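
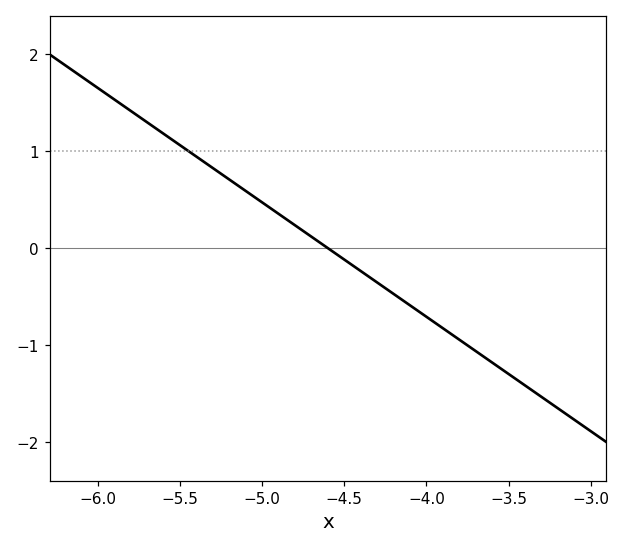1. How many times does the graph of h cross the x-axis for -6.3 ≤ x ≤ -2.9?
1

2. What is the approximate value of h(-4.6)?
0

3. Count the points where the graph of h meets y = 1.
1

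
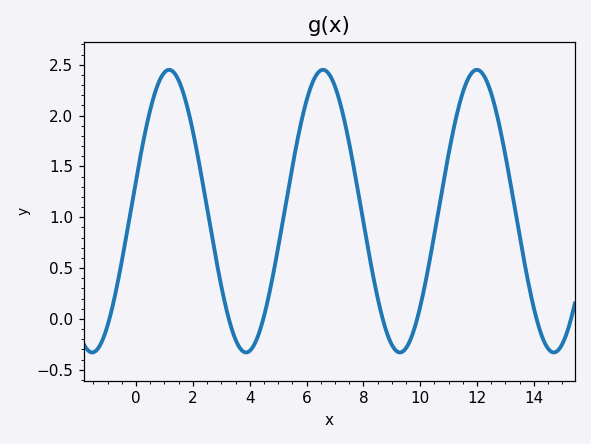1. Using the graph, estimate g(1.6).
2.3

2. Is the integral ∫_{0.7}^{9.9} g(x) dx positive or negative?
positive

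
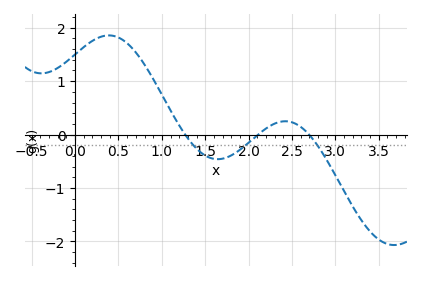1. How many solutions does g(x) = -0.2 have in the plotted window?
3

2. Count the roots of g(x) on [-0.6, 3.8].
3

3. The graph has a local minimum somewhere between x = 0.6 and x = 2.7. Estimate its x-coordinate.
1.64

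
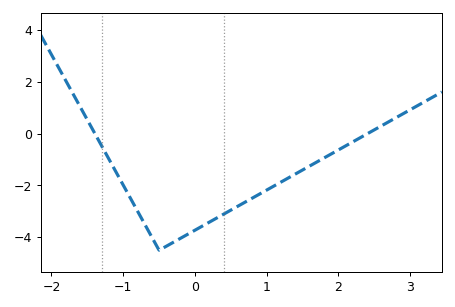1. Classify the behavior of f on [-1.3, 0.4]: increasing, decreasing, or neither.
neither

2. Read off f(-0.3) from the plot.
-4.2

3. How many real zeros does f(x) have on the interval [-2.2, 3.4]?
2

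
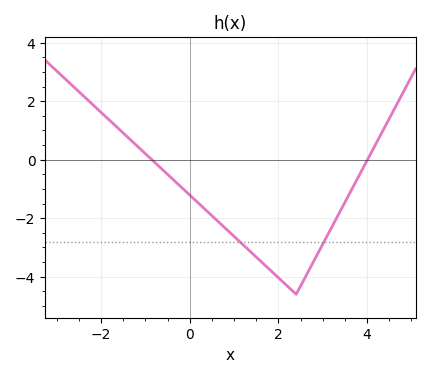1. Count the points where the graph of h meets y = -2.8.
2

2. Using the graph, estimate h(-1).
0.2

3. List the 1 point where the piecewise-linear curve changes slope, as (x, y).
(2.4, -4.6)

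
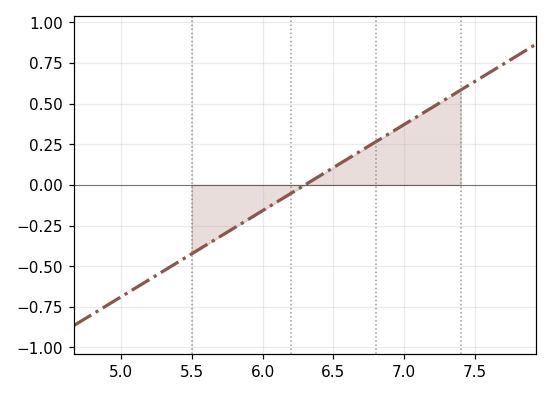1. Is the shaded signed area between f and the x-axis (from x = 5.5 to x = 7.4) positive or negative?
positive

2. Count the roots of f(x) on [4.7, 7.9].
1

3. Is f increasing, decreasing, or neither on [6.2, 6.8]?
increasing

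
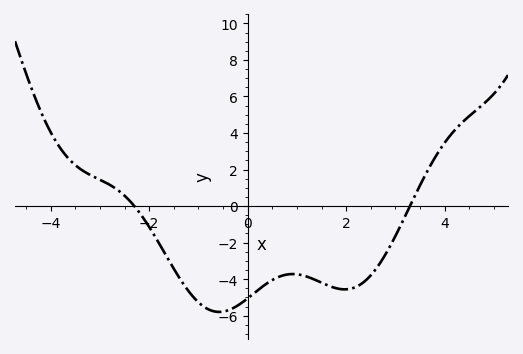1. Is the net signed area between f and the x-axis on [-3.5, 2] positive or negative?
negative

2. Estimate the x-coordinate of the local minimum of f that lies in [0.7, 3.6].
2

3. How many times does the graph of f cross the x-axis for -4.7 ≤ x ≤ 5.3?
2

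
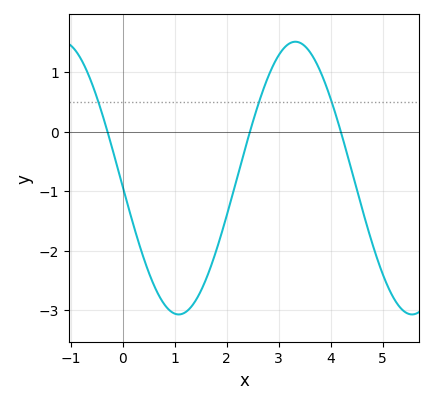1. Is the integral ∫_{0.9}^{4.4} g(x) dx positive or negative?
negative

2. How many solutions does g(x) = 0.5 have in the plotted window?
3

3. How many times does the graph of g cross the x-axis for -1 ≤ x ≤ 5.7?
3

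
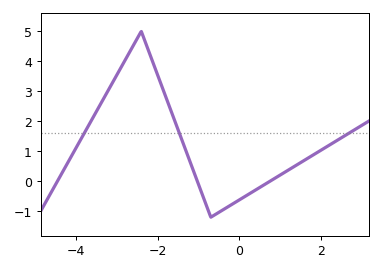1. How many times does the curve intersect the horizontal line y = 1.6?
3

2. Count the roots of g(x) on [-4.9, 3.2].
3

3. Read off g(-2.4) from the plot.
5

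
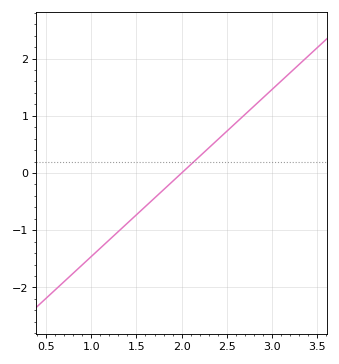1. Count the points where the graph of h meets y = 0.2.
1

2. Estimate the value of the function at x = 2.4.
0.584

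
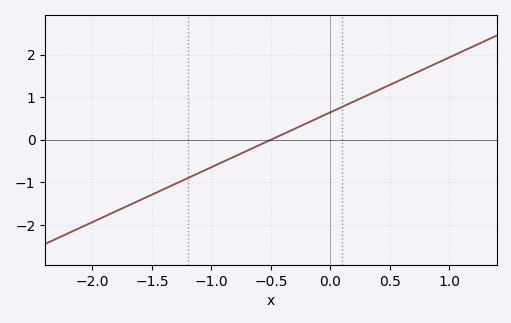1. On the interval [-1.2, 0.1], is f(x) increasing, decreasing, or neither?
increasing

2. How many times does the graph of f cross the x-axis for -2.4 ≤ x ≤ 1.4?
1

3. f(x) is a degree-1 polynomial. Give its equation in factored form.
y = 1.29(x + 0.5)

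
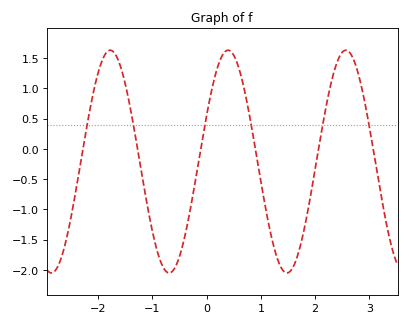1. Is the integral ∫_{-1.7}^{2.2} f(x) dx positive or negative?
negative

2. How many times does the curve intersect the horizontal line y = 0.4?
6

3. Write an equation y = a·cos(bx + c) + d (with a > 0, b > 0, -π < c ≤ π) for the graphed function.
y = 1.84cos(2.89x - 1.14) - 0.21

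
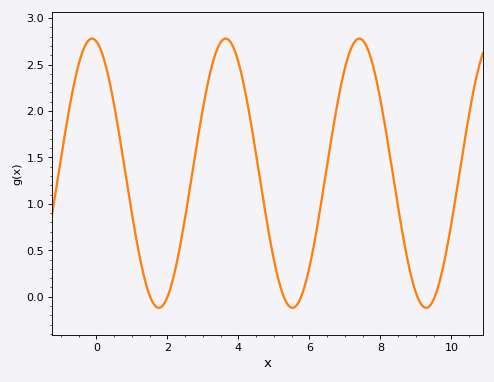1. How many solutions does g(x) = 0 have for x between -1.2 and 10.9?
6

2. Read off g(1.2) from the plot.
0.45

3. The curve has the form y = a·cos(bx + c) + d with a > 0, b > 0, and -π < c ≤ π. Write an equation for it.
y = 1.45cos(1.7x + 0.2) + 1.33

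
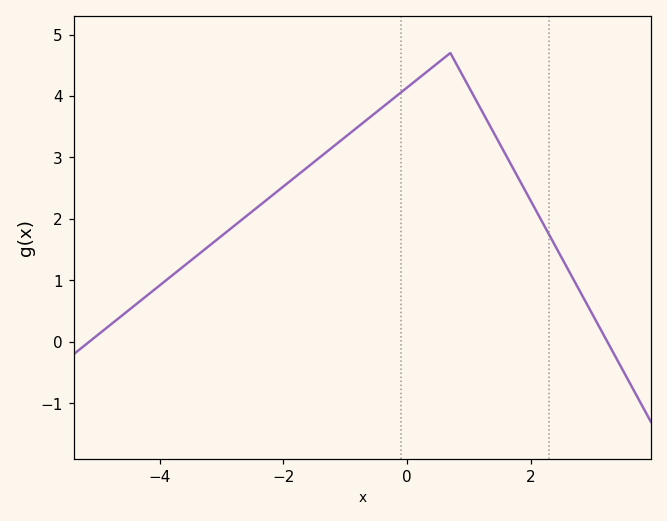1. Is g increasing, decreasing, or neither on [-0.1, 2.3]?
neither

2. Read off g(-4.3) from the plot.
0.676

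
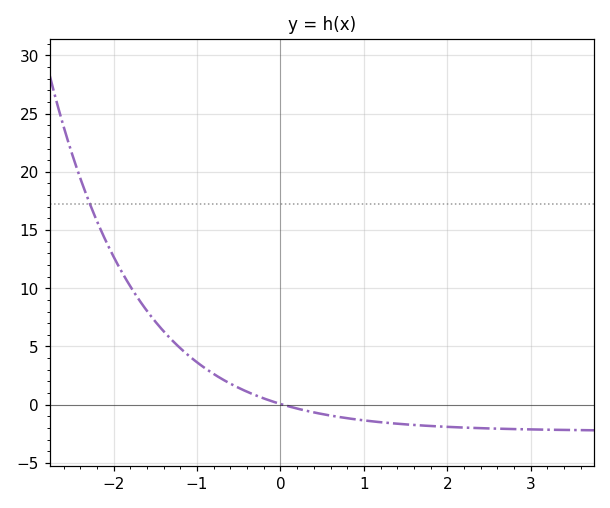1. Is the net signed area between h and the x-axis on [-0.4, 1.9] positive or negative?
negative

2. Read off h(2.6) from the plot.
-2.06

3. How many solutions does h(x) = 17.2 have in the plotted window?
1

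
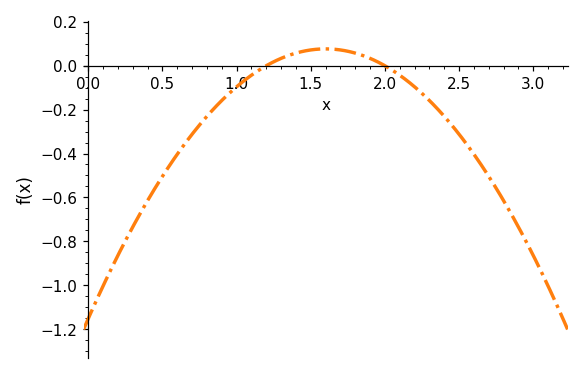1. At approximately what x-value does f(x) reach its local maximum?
1.6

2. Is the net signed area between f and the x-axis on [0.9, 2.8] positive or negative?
negative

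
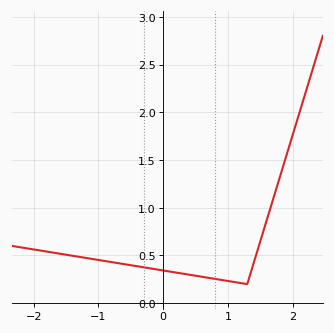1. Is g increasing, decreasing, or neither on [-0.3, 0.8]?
decreasing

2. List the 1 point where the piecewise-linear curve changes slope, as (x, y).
(1.3, 0.2)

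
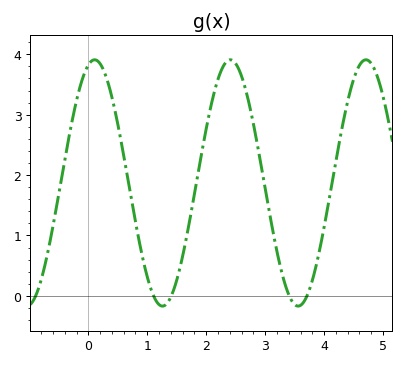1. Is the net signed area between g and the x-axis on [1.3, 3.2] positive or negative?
positive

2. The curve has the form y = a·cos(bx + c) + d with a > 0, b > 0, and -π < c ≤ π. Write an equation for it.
y = 2.04cos(2.73x - 0.292) + 1.87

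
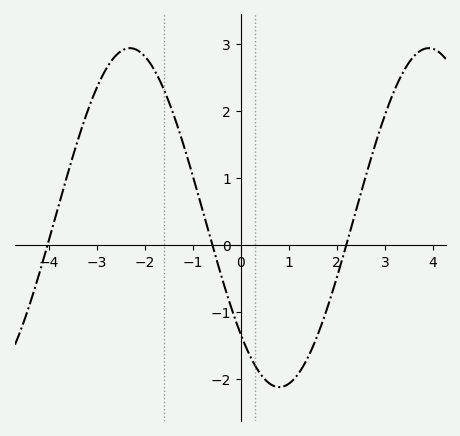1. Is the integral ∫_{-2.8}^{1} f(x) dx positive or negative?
positive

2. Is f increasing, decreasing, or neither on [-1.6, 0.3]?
decreasing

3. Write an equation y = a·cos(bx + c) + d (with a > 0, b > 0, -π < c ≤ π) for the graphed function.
y = 2.53cos(1x + 2.3) + 0.41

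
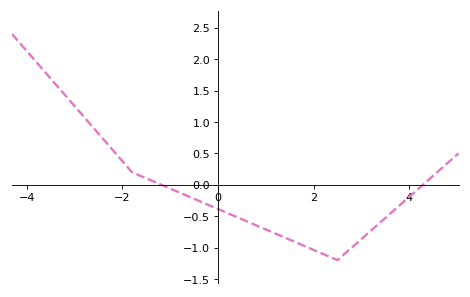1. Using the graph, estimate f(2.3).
-1.15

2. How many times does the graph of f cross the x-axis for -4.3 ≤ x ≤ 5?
2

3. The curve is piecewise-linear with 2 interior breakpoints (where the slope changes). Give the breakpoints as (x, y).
(-1.8, 0.2); (2.5, -1.2)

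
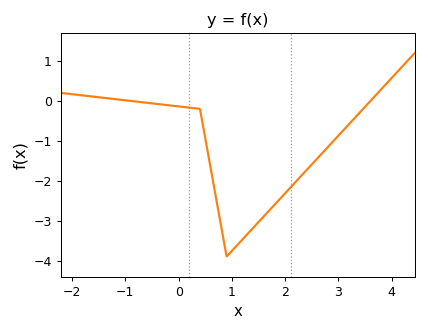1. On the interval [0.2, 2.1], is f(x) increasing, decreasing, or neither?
neither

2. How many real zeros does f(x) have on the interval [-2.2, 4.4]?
2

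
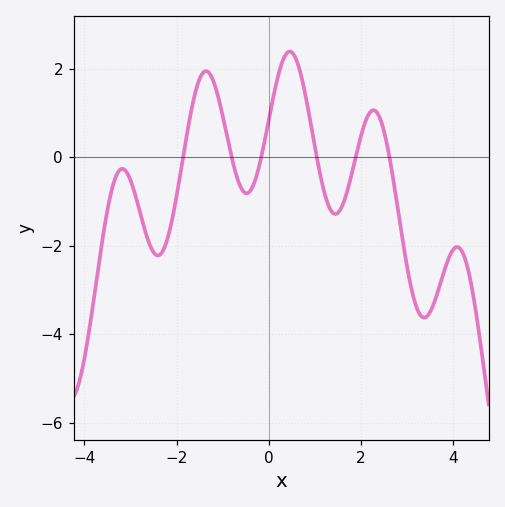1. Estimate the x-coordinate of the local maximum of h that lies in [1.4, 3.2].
2.2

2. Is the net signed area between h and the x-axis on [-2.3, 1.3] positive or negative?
positive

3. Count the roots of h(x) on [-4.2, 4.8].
6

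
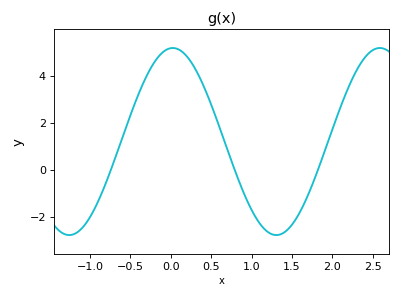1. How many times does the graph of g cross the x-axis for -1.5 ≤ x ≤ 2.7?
3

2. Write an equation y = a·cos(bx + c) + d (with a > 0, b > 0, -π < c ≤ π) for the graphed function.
y = 3.98cos(2.5x - 0.06) + 1.2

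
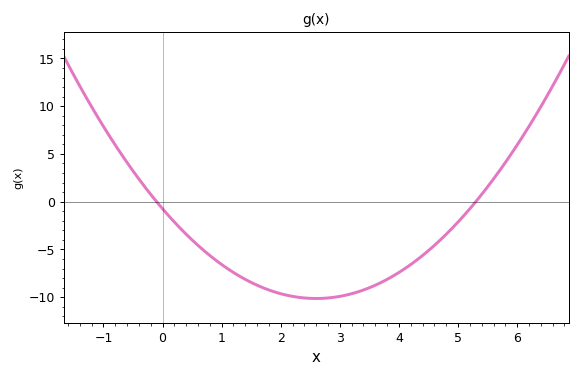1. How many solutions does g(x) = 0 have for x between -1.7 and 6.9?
2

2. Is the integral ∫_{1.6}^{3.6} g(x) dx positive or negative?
negative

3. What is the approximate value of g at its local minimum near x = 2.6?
-10.1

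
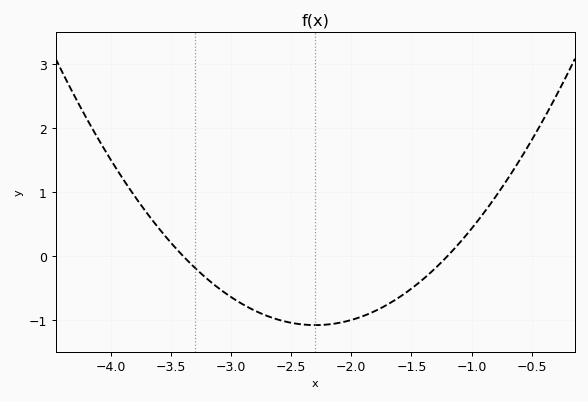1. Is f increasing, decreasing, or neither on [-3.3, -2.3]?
decreasing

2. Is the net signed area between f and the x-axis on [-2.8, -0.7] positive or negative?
negative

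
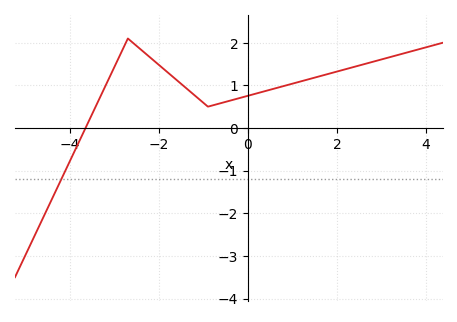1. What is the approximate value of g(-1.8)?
1.3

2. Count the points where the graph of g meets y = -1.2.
1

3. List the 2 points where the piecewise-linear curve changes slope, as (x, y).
(-2.7, 2.1); (-0.9, 0.5)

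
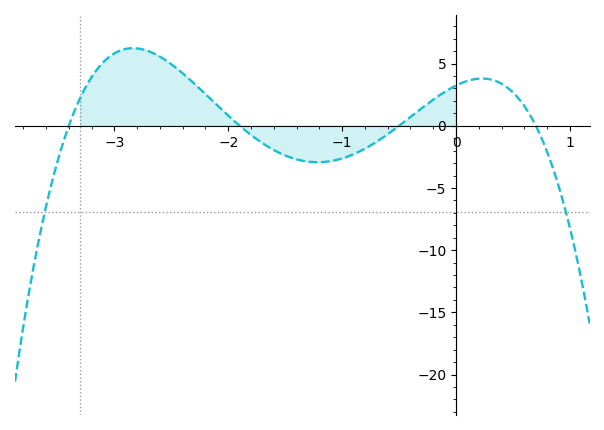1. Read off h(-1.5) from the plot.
-2.5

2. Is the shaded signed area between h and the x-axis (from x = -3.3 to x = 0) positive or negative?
positive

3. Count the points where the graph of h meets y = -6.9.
2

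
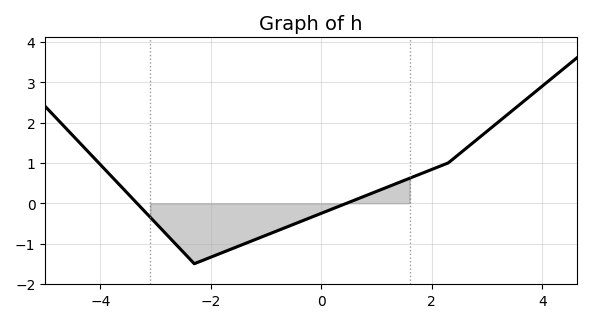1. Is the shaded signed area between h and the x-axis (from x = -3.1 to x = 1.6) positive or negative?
negative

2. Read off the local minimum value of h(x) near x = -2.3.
-1.5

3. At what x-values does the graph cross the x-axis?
-3.4, 0.4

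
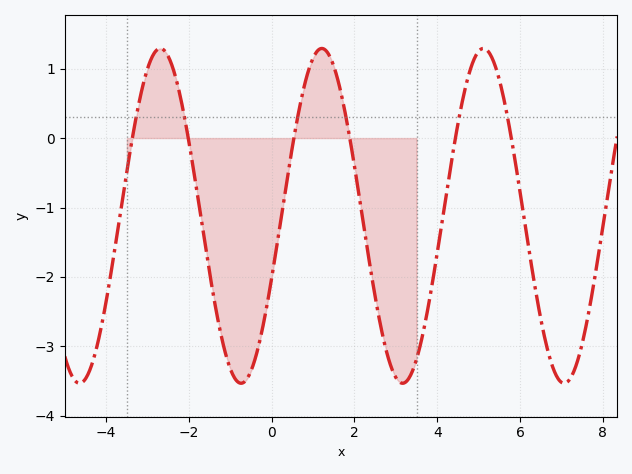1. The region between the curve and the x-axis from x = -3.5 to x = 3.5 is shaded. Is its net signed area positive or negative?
negative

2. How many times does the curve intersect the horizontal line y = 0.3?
6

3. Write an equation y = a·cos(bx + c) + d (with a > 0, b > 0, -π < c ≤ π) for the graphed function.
y = 2.41cos(1.61x - 1.95) - 1.12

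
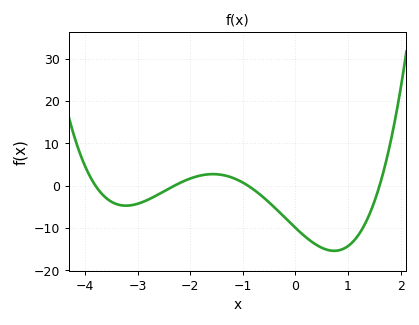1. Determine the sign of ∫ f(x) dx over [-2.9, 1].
negative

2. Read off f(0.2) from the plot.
-12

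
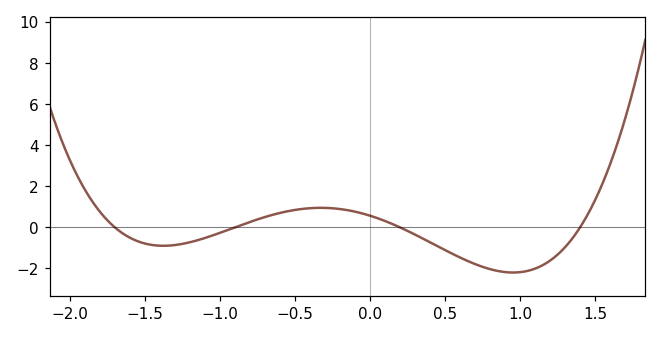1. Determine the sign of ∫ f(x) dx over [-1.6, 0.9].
negative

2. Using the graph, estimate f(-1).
-0.268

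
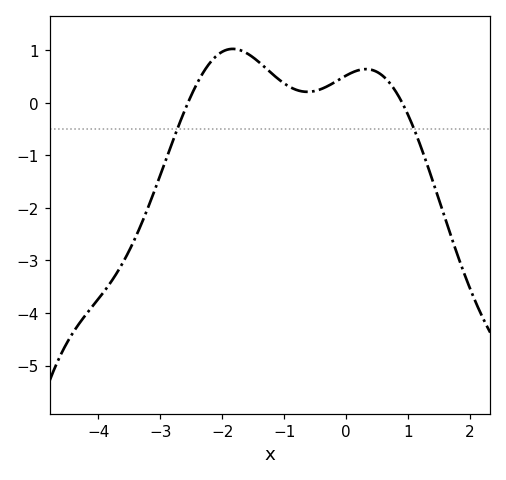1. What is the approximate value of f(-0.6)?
0.208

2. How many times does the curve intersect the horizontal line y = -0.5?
2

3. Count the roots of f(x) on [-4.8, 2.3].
2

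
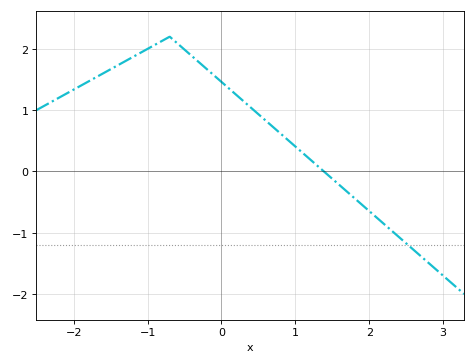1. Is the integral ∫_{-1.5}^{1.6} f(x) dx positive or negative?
positive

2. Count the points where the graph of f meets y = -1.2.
1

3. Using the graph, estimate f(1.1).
0.3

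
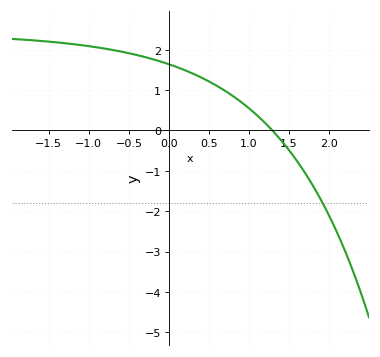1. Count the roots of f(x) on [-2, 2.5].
1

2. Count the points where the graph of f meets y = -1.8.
1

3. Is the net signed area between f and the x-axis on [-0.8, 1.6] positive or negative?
positive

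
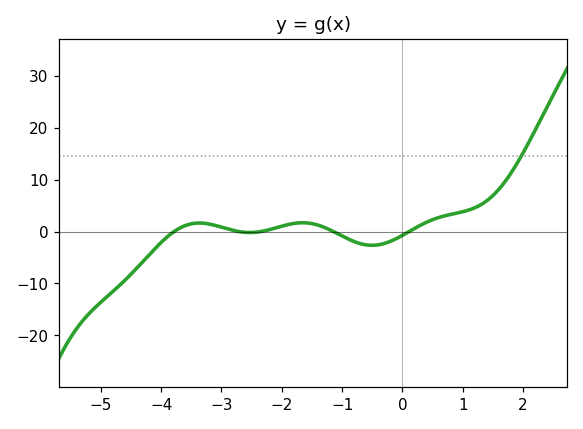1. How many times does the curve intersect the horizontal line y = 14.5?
1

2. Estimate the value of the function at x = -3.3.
2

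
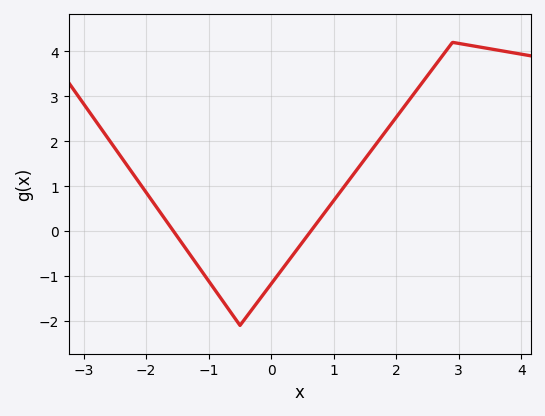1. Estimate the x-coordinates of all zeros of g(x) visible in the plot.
-1.57, 0.633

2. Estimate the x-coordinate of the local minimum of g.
-0.5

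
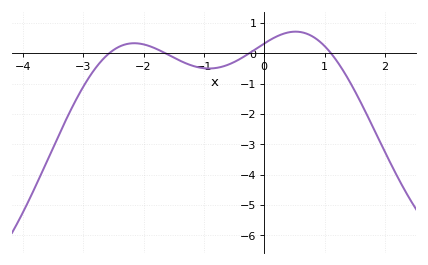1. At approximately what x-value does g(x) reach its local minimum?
-0.9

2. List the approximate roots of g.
-2.6, -1.6, -0.2, 1.1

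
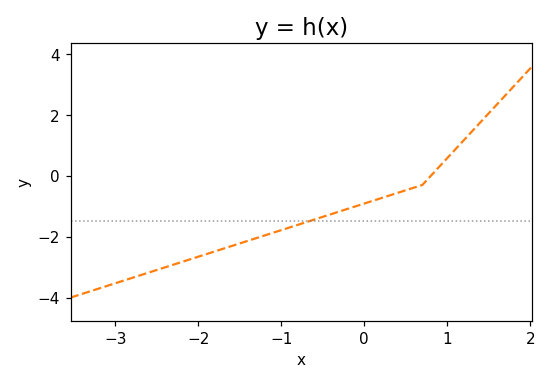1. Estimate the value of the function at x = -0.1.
-0.999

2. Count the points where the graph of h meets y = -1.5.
1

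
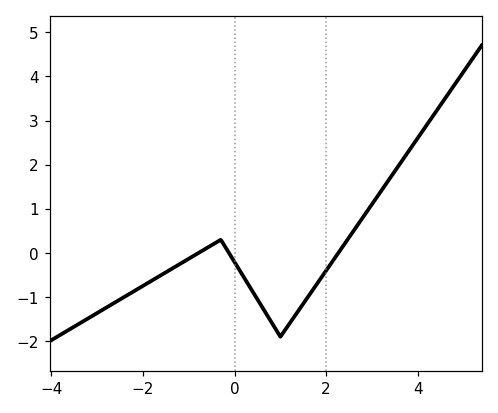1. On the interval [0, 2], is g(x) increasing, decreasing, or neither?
neither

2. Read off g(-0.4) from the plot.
0.2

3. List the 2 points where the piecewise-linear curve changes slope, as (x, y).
(-0.3, 0.3); (1, -1.9)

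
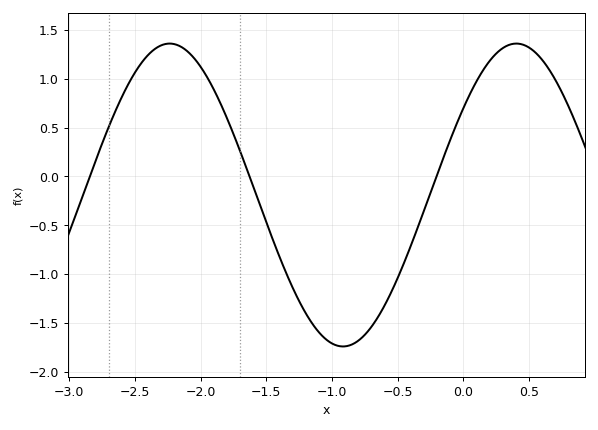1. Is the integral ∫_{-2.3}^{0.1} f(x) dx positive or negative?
negative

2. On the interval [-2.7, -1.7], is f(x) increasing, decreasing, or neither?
neither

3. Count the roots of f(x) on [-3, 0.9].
3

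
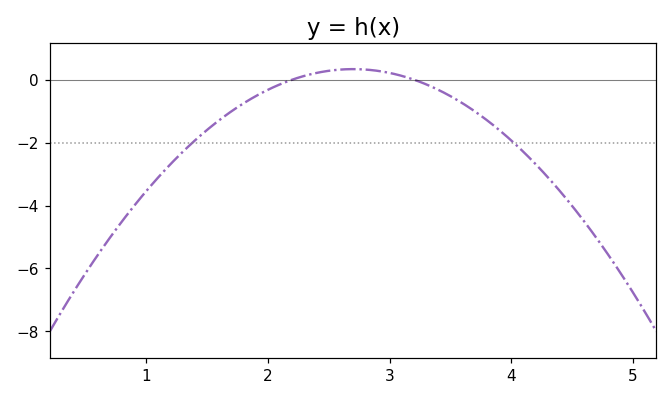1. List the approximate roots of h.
2.2, 3.2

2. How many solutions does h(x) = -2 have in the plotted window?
2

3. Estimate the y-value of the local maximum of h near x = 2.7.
0.4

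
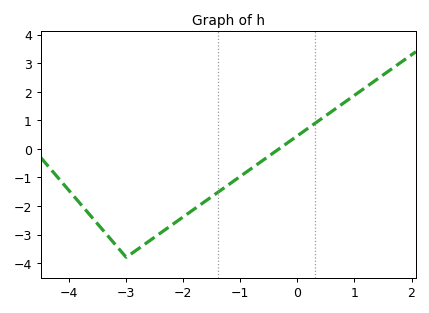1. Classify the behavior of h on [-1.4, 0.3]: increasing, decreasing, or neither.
increasing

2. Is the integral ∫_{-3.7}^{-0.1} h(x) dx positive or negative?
negative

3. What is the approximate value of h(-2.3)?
-2.81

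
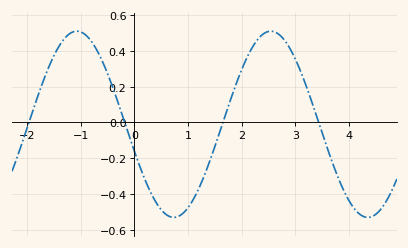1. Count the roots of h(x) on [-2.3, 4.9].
4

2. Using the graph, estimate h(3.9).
-0.38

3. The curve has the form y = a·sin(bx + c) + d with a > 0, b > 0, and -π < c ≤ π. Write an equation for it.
y = 0.52sin(1.7x - 2.9) - 0.01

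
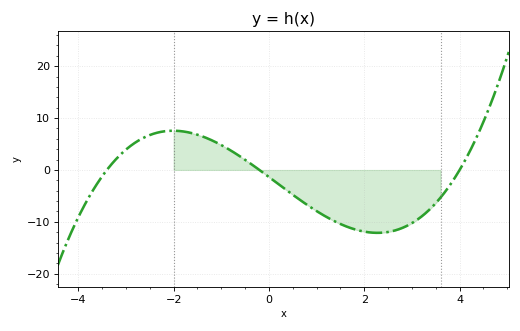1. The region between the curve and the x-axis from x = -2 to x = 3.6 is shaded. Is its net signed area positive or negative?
negative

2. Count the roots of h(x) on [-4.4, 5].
3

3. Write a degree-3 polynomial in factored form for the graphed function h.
y = 0.5(x + 3.4)(x + 0.2)(x - 4)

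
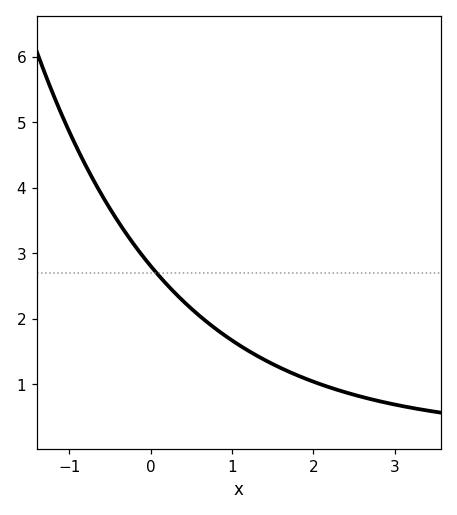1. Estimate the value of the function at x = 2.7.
0.778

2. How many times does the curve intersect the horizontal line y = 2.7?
1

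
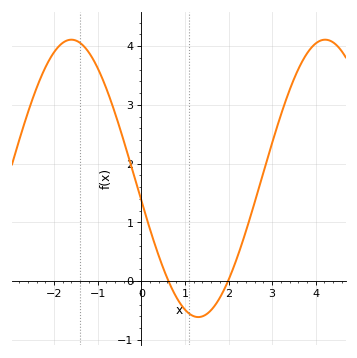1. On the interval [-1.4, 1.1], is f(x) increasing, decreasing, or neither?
decreasing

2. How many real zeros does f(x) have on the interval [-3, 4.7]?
2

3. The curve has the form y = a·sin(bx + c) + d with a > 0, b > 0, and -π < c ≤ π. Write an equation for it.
y = 2.36sin(1.08x - 2.98) + 1.75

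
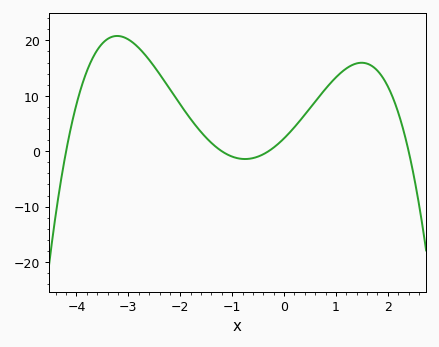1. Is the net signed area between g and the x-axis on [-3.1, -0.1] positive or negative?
positive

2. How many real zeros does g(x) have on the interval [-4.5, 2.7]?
4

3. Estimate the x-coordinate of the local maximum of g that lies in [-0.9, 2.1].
1.49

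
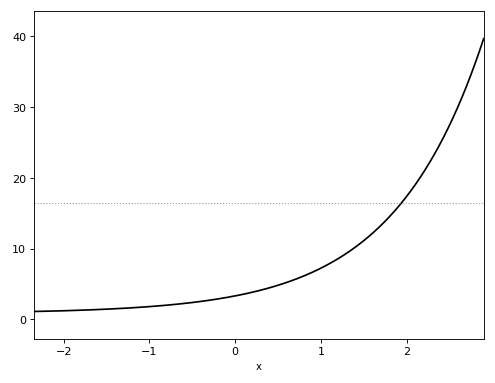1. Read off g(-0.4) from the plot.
2.55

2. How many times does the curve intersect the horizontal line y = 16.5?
1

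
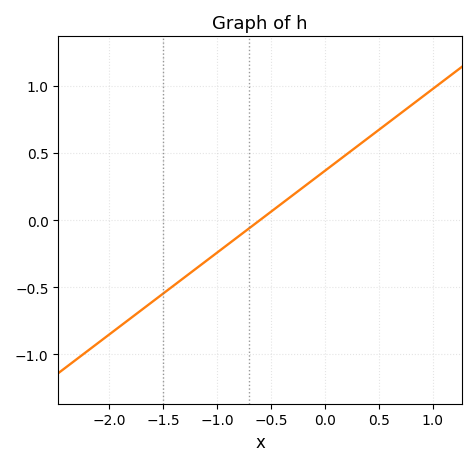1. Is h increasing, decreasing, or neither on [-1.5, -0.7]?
increasing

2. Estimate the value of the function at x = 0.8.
0.854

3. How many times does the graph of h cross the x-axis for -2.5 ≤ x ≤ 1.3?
1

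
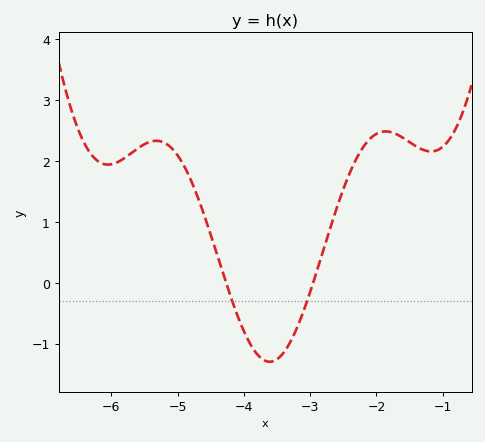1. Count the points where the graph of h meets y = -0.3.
2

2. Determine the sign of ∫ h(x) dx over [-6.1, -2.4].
positive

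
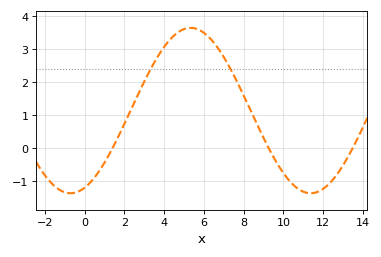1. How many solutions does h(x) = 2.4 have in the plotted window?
2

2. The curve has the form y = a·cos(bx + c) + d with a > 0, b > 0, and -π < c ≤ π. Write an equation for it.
y = 2.51cos(0.52x - 2.8) + 1.14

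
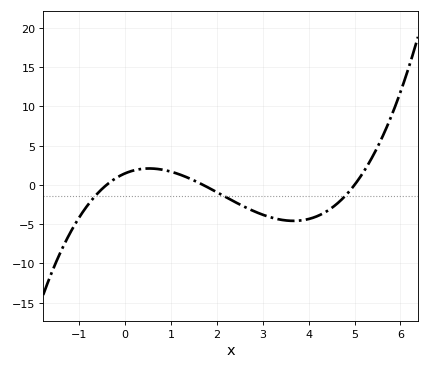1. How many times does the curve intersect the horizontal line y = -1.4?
3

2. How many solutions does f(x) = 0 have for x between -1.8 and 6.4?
3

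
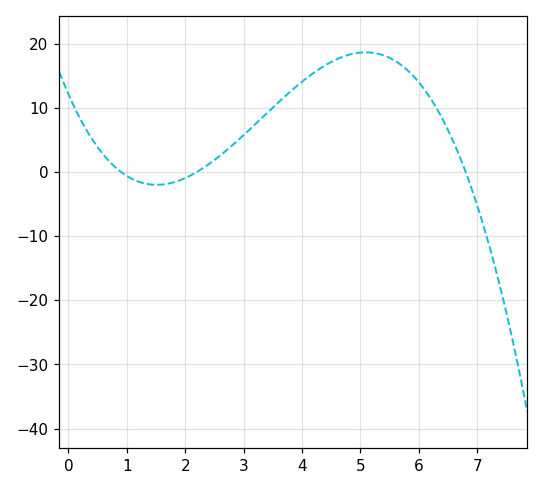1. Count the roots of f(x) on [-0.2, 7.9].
3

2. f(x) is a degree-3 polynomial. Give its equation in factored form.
y = -0.9(x - 0.9)(x - 2.2)(x - 6.8)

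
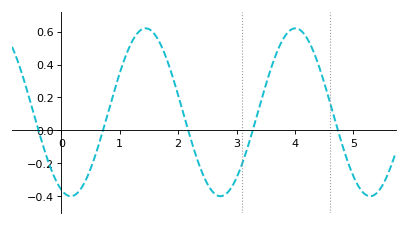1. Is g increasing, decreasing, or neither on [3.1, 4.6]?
neither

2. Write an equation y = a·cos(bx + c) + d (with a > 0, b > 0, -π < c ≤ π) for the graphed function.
y = 0.51cos(2.45x + 2.75) + 0.11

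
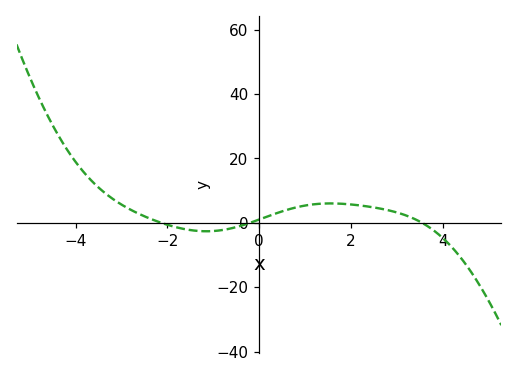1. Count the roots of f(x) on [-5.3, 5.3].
3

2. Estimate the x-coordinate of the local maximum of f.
1.55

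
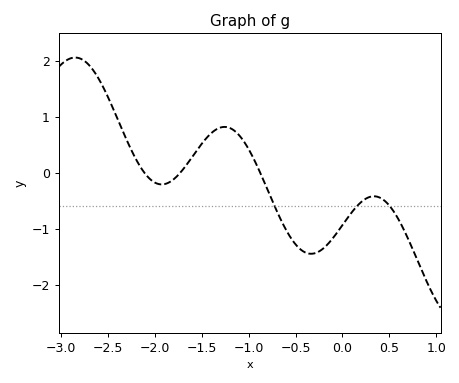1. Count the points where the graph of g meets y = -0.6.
3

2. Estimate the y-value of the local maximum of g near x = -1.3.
0.819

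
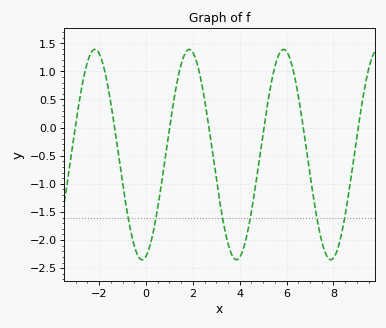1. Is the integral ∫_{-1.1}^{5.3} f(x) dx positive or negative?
negative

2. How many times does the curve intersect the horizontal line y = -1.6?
6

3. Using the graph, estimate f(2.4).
0.75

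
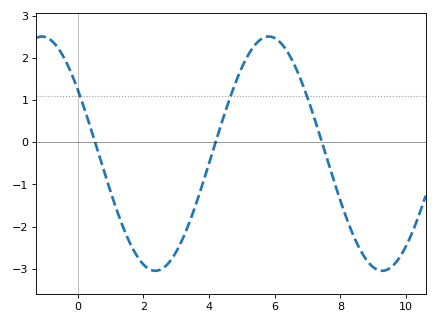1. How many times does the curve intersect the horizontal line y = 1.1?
3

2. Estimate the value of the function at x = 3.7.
-1.2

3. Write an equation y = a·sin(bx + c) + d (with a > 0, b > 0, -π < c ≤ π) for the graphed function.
y = 2.78sin(0.91x + 2.6) - 0.27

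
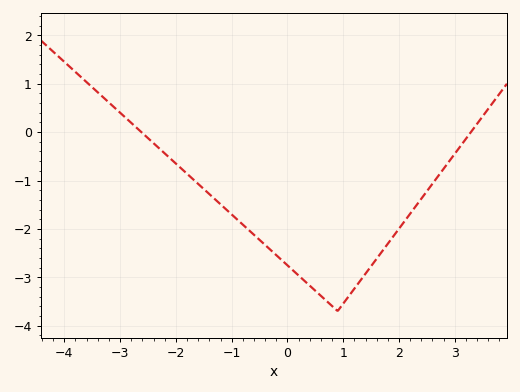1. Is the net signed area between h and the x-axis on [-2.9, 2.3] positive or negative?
negative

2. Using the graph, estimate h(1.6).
-2.6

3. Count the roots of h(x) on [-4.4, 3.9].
2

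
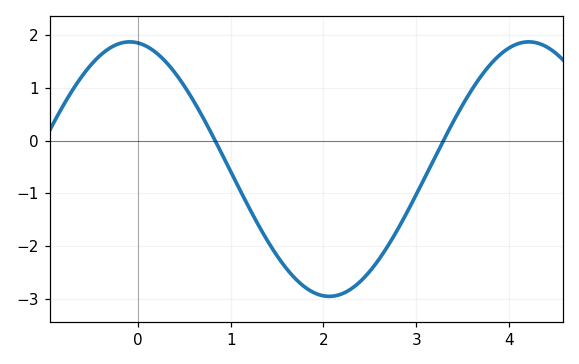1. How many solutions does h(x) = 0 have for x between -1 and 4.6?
2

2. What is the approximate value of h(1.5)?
-2.2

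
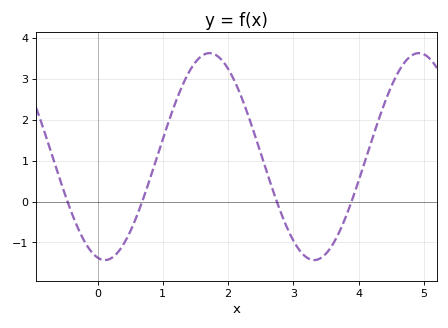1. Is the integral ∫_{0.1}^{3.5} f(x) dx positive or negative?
positive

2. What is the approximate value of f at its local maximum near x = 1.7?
3.63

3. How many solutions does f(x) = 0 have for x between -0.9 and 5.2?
4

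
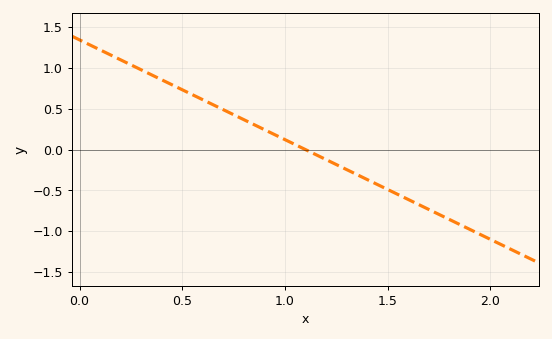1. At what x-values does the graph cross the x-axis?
1.1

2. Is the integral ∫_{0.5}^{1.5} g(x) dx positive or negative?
positive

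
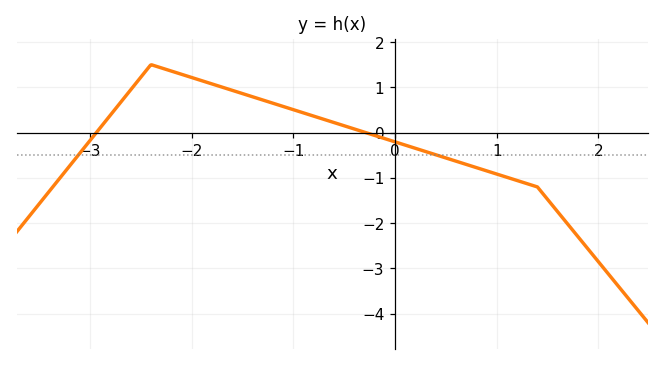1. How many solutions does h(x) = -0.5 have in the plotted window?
2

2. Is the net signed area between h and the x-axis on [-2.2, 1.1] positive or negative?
positive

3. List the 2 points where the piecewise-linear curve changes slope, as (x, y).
(-2.4, 1.5); (1.4, -1.2)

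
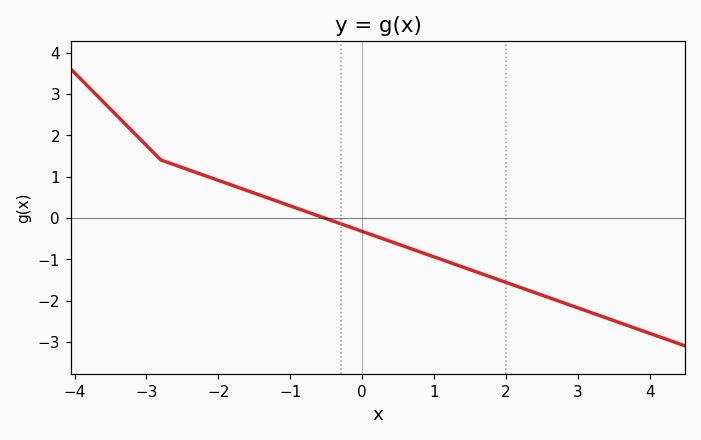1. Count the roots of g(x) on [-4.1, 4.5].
1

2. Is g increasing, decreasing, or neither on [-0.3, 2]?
decreasing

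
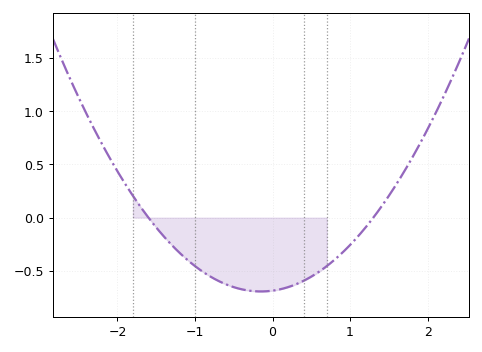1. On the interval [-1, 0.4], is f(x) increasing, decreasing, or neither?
neither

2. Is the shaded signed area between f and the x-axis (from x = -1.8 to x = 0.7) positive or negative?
negative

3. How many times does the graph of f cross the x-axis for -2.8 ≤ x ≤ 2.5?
2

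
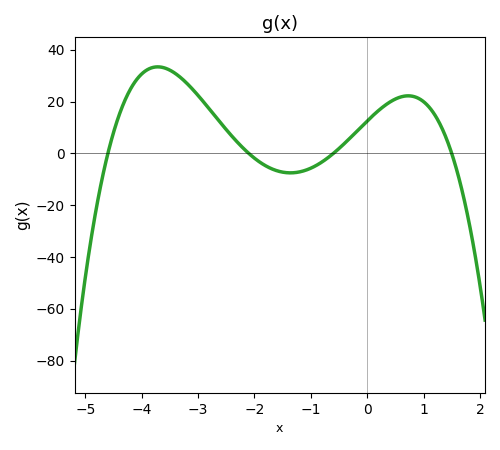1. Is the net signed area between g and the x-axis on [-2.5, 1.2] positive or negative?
positive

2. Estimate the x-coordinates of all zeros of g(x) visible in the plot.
-4.6, -2.1, -0.6, 1.5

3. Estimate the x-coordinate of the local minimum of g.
-1.36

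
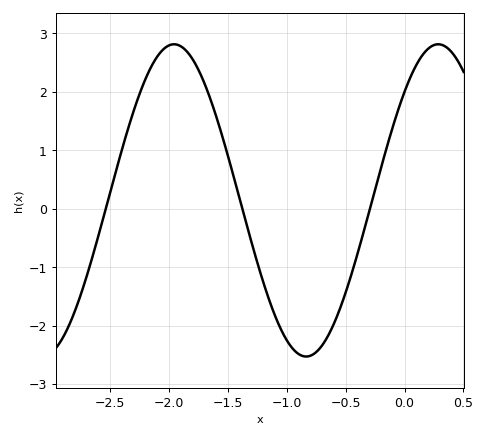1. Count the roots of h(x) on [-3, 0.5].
3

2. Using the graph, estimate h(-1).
-2.3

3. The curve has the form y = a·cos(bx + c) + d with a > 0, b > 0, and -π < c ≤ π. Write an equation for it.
y = 2.67cos(2.8x - 0.8) + 0.14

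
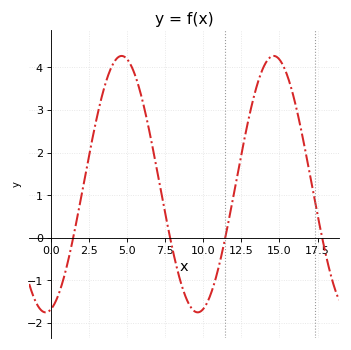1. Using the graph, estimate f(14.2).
4.2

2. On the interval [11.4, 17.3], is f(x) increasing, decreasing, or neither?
neither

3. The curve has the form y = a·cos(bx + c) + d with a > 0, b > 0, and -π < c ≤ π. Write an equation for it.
y = 3.01cos(0.63x - 2.9) + 1.26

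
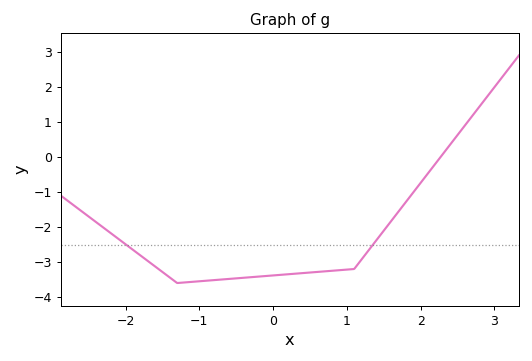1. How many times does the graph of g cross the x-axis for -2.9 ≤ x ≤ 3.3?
1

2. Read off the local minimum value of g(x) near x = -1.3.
-3.6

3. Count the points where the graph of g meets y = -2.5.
2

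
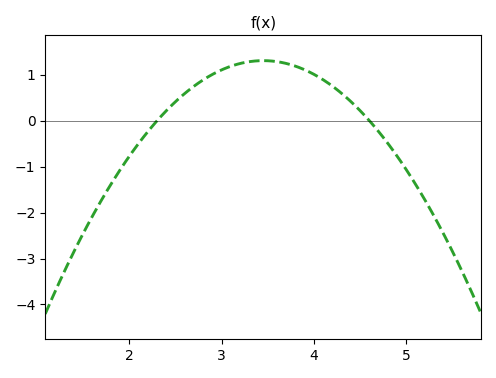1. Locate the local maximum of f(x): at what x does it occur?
3.45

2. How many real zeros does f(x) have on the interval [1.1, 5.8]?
2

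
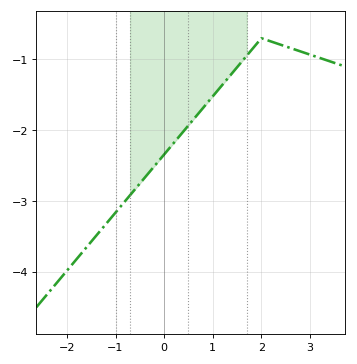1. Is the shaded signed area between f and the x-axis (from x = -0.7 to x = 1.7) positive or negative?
negative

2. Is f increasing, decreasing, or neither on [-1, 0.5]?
increasing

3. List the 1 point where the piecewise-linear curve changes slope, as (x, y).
(2, -0.7)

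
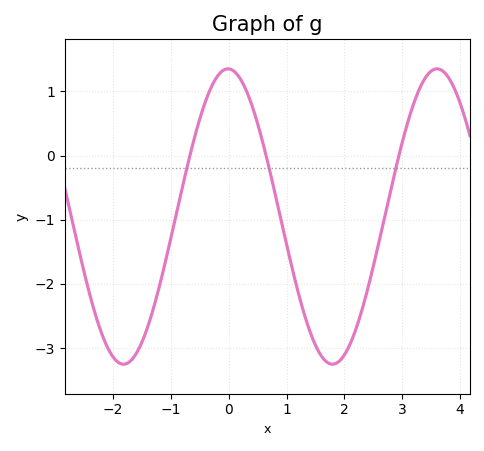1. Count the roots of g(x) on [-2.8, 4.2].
3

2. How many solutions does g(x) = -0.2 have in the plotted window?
3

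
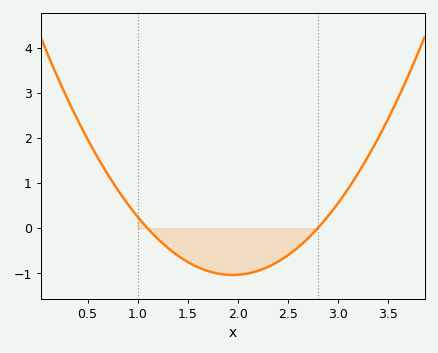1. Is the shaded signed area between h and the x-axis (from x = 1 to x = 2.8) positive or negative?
negative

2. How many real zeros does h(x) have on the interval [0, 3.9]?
2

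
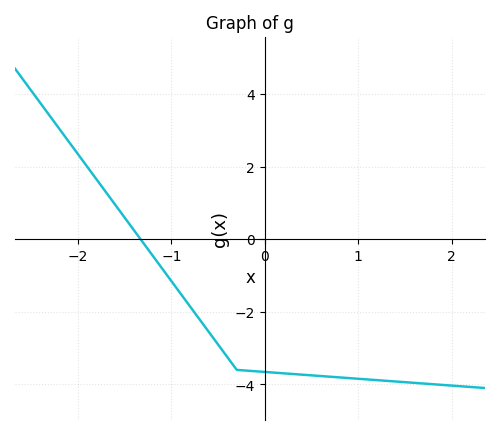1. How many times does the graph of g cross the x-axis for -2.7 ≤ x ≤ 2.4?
1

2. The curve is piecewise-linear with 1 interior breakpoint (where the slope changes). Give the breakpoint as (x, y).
(-0.3, -3.6)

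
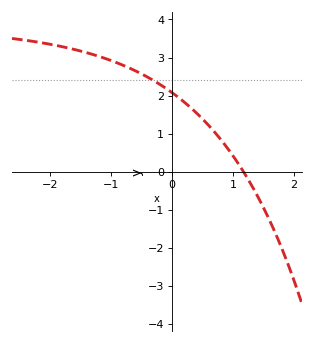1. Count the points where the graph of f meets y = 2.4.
1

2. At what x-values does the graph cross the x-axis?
1.2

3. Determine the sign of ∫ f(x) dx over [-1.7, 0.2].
positive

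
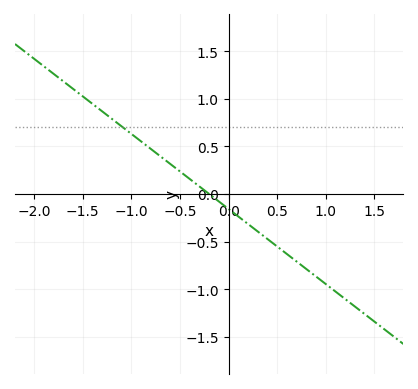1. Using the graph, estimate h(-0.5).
0.25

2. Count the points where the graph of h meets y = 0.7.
1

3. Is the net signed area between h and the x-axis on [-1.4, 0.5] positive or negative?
positive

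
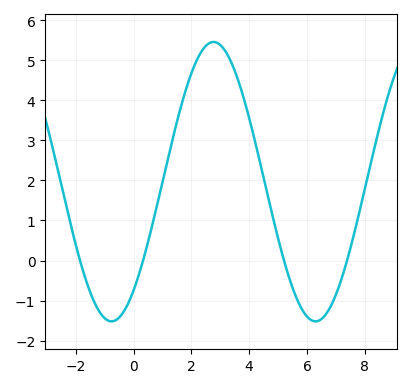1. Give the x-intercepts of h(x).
-1.85, 0.328, 5.21, 7.39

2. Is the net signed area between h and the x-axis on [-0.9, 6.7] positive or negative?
positive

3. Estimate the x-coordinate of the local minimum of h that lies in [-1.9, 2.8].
-0.761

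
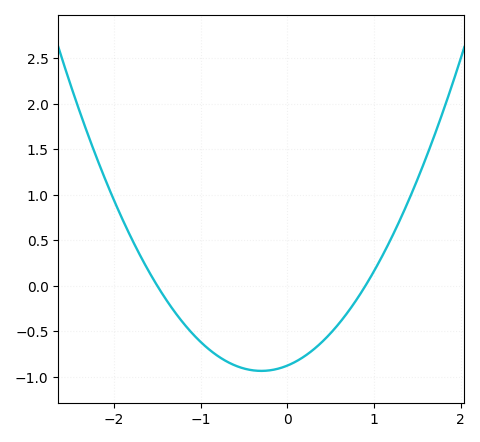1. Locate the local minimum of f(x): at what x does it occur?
-0.3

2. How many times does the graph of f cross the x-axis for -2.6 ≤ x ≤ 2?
2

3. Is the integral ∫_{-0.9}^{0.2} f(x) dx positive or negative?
negative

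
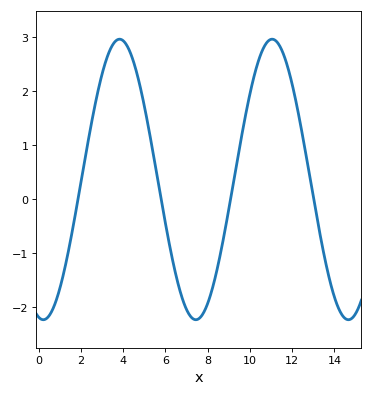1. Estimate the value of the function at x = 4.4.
2.6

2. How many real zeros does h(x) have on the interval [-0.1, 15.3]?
4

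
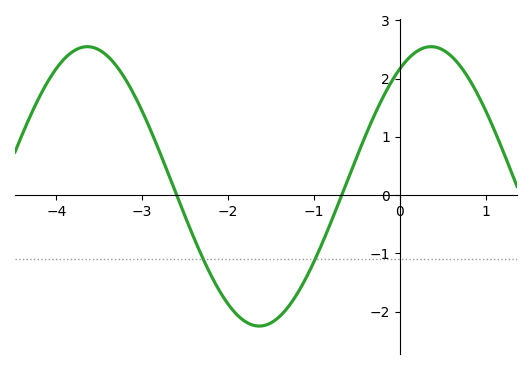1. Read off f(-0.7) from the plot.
-0.1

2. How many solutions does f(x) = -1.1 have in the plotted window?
2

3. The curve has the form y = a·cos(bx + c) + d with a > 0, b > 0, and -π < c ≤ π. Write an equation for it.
y = 2.4cos(1.6x - 0.57) + 0.15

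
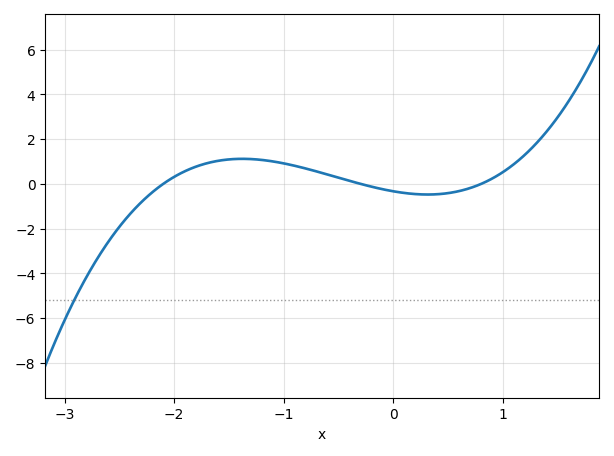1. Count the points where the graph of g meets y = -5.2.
1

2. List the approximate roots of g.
-2.1, -0.3, 0.8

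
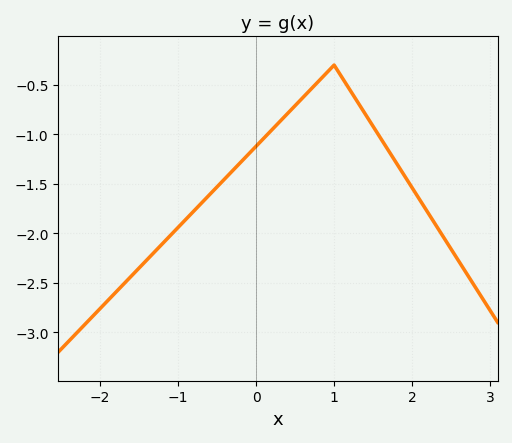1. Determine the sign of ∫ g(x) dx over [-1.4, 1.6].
negative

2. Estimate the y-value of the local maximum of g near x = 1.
-0.301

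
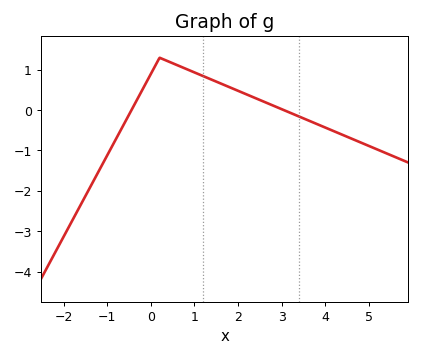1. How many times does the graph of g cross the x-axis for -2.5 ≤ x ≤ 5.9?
2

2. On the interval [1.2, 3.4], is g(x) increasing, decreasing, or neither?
decreasing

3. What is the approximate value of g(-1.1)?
-1.3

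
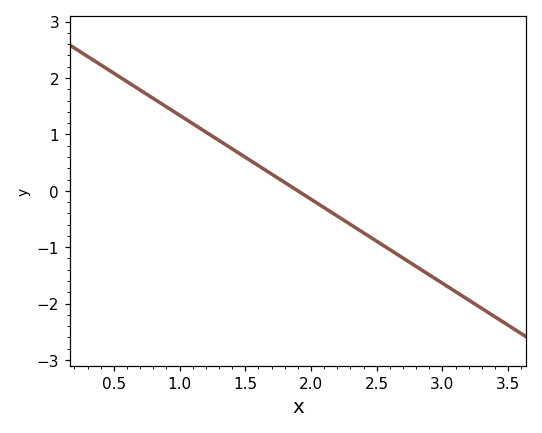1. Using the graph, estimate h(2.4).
-0.745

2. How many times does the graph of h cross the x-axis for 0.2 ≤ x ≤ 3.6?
1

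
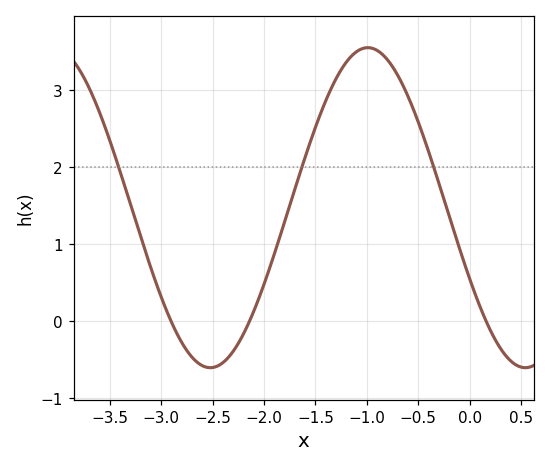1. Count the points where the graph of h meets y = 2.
3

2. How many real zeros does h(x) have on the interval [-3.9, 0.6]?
3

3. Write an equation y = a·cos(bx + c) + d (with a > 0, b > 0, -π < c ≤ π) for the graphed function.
y = 2.08cos(2x + 2) + 1.47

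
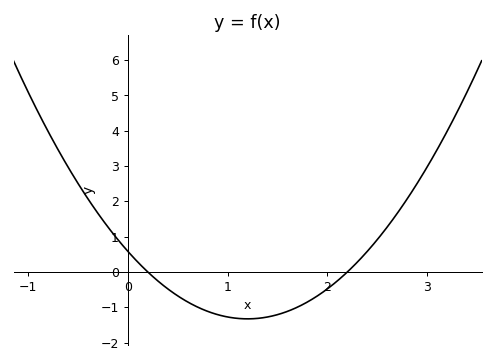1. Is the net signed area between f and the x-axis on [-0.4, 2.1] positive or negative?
negative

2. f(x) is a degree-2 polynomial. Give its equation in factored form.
y = 1.33(x - 0.2)(x - 2.2)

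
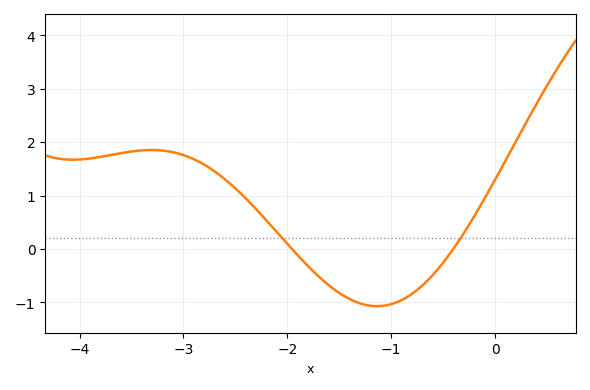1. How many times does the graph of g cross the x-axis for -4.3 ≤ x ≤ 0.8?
2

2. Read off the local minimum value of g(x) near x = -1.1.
-1.07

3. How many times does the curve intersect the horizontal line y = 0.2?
2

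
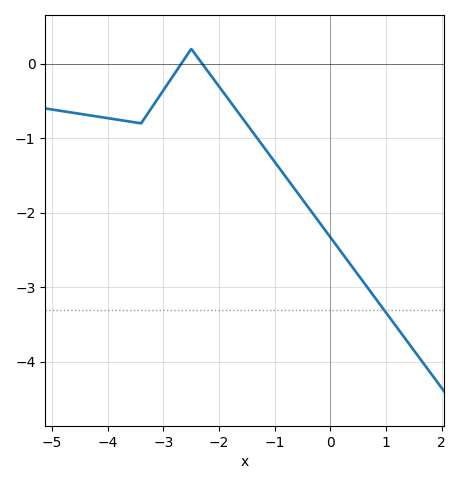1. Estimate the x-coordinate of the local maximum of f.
-2.5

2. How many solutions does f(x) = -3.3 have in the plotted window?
1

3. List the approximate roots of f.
-2.7, -2.3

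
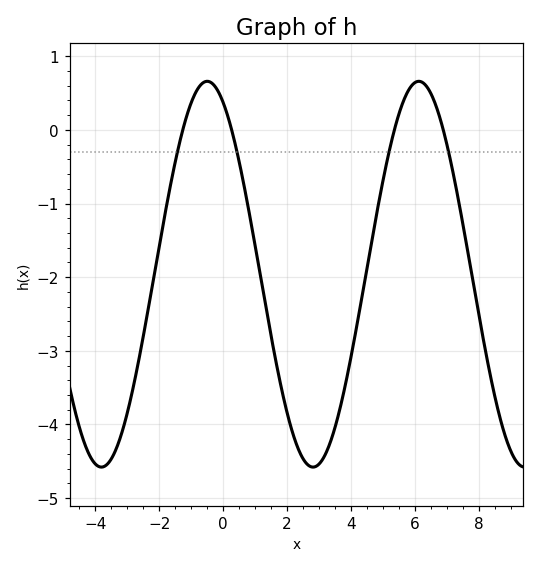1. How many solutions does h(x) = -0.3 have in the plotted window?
4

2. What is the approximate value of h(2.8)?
-4.6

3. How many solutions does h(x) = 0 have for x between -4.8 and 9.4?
4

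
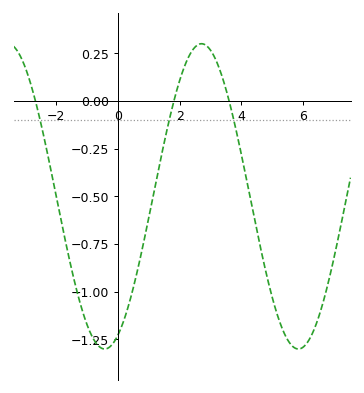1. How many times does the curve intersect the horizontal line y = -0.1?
3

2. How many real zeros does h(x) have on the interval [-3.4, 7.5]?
3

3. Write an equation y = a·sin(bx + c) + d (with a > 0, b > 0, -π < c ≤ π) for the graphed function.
y = 0.8sin(1x - 1.14) - 0.5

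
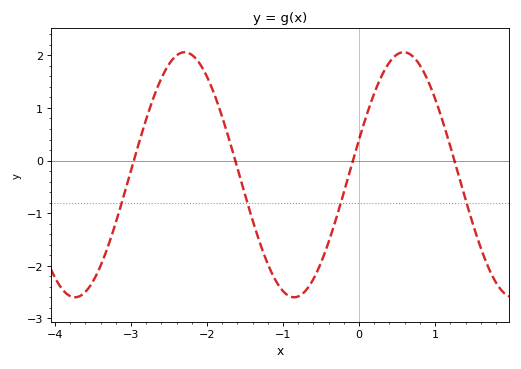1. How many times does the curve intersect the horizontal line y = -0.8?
4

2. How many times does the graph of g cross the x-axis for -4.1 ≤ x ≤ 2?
4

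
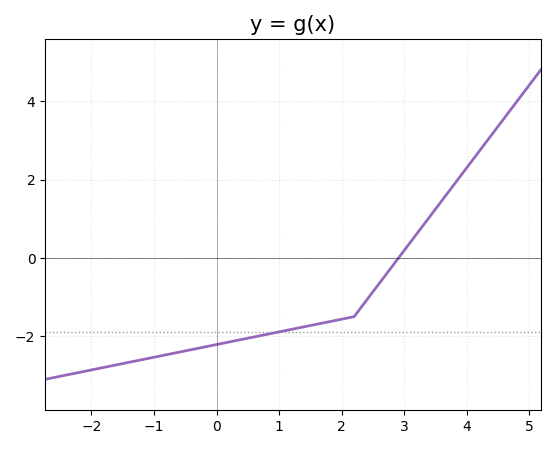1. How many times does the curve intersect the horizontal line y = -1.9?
1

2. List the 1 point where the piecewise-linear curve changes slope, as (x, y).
(2.2, -1.5)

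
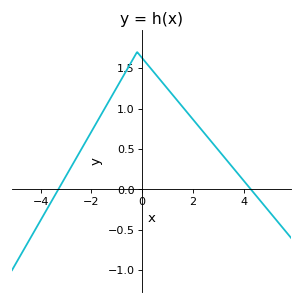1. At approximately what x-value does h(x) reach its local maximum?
-0.2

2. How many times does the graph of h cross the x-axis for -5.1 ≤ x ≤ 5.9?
2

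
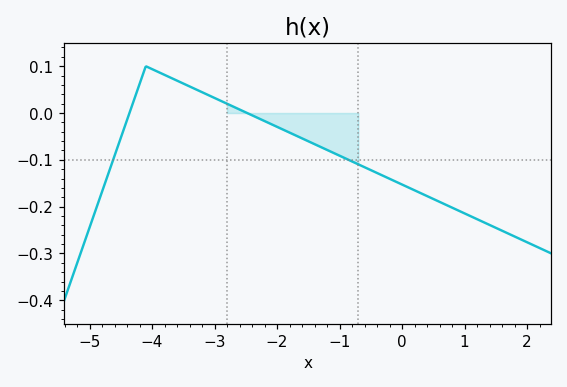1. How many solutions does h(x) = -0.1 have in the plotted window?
2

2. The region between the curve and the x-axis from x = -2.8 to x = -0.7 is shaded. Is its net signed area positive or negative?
negative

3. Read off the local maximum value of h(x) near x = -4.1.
0.1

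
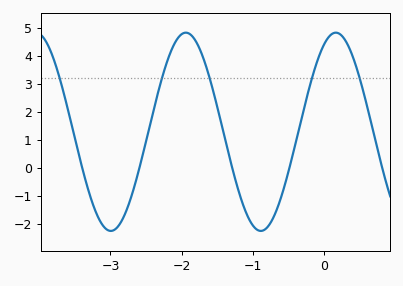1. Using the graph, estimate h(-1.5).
2.18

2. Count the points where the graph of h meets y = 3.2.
5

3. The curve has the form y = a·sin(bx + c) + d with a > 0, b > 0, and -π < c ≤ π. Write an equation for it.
y = 3.54sin(2.98x + 1.07) + 1.28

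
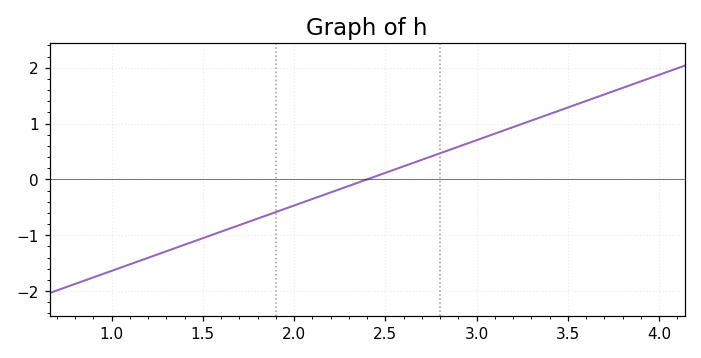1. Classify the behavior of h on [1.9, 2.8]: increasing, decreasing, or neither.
increasing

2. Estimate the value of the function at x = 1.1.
-1.5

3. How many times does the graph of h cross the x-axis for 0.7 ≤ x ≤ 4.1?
1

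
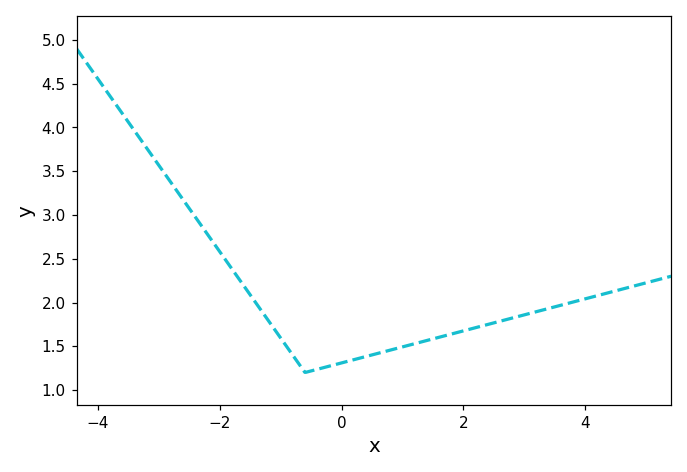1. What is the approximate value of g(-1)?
1.6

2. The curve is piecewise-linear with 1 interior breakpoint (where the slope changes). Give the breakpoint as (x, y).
(-0.6, 1.2)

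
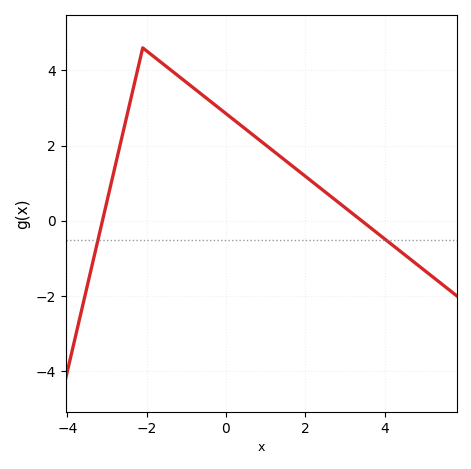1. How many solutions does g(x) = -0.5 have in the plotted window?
2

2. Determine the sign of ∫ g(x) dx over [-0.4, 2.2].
positive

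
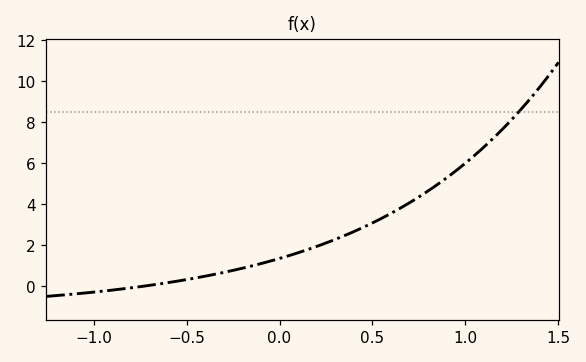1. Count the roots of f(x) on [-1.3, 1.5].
1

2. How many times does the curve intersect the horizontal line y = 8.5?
1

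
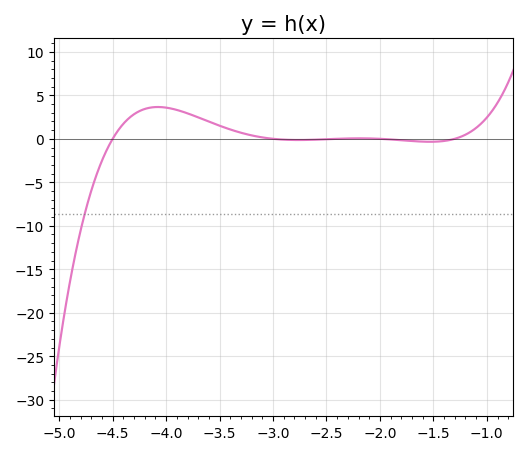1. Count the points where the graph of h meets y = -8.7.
1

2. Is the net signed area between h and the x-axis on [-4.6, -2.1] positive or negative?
positive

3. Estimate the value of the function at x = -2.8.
-0.135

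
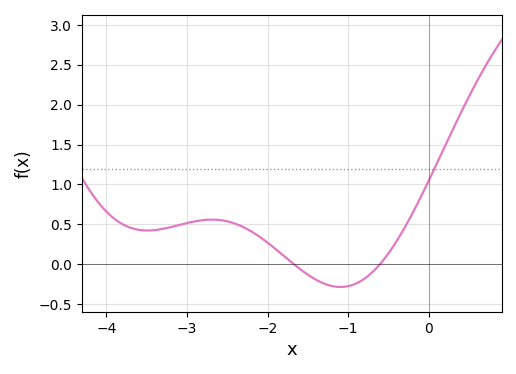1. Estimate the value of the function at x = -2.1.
0.35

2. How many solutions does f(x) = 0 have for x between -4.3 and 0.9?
2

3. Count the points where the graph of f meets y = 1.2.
1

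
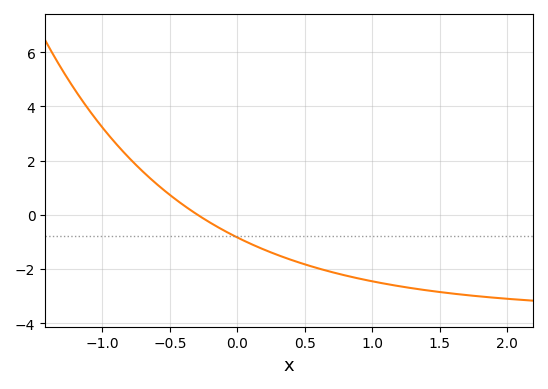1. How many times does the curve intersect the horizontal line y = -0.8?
1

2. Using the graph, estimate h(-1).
3.22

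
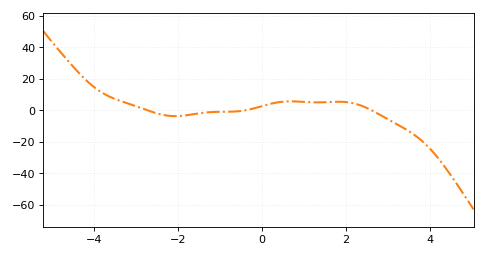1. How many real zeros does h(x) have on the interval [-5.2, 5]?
3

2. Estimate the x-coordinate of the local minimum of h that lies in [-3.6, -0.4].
-2.07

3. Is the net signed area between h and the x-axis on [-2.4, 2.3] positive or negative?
positive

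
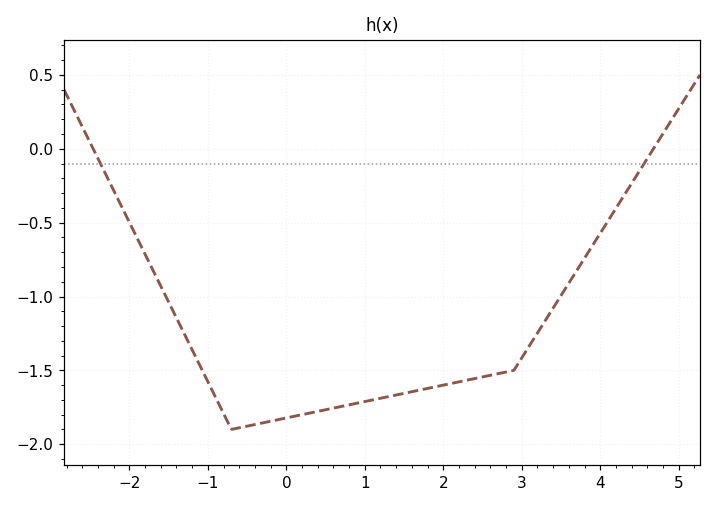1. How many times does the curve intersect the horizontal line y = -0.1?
2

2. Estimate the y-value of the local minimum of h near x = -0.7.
-1.9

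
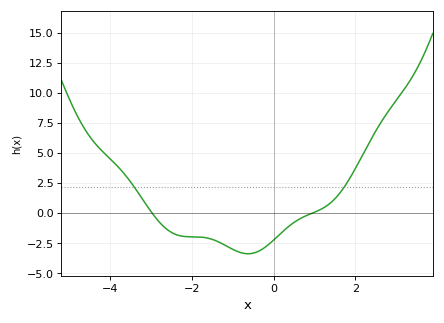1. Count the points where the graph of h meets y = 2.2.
2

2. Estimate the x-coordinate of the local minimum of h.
-0.621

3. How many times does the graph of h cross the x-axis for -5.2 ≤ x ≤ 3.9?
2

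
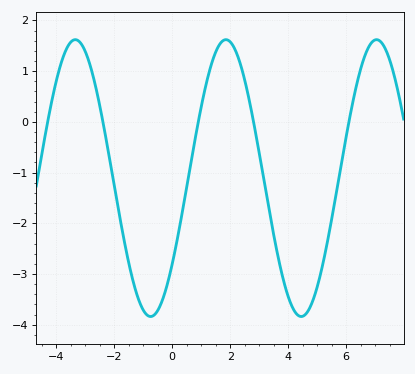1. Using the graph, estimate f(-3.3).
1.6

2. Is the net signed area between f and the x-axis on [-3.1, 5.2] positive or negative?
negative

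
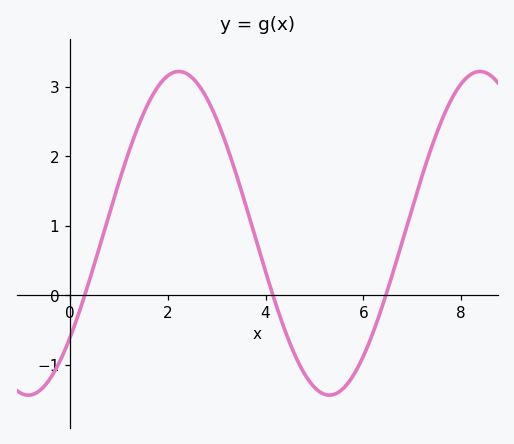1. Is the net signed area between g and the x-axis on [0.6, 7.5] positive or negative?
positive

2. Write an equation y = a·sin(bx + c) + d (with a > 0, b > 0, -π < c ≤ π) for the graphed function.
y = 2.33sin(1x - 0.7) + 0.89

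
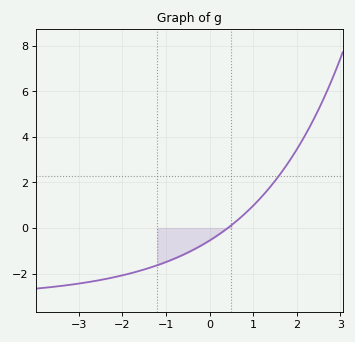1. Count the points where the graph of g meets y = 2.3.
1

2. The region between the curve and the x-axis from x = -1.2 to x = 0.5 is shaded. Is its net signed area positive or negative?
negative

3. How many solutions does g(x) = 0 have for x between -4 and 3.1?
1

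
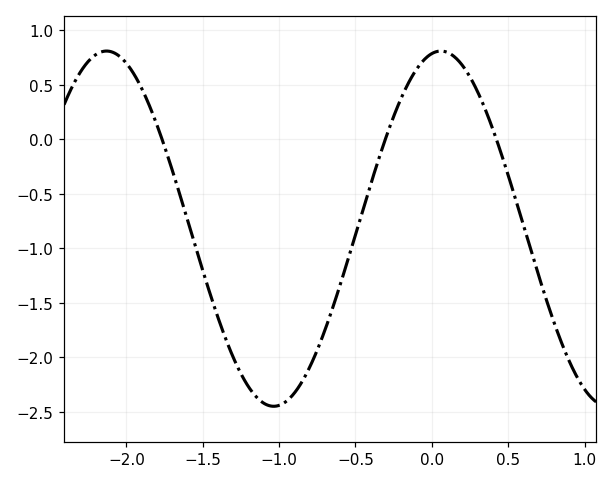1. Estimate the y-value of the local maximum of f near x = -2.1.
0.8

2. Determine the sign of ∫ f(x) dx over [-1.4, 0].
negative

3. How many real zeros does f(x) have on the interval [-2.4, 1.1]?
3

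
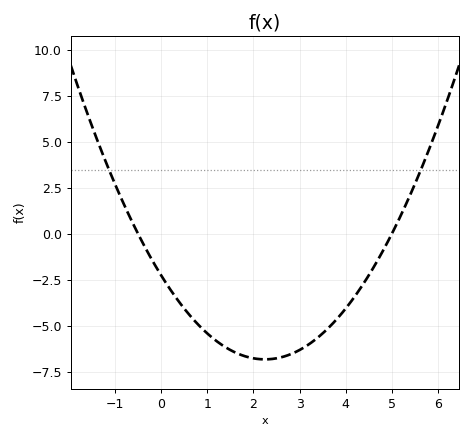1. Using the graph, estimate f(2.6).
-6.6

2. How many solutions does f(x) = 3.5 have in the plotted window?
2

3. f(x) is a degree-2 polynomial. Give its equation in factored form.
y = 0.9(x + 0.5)(x - 5)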